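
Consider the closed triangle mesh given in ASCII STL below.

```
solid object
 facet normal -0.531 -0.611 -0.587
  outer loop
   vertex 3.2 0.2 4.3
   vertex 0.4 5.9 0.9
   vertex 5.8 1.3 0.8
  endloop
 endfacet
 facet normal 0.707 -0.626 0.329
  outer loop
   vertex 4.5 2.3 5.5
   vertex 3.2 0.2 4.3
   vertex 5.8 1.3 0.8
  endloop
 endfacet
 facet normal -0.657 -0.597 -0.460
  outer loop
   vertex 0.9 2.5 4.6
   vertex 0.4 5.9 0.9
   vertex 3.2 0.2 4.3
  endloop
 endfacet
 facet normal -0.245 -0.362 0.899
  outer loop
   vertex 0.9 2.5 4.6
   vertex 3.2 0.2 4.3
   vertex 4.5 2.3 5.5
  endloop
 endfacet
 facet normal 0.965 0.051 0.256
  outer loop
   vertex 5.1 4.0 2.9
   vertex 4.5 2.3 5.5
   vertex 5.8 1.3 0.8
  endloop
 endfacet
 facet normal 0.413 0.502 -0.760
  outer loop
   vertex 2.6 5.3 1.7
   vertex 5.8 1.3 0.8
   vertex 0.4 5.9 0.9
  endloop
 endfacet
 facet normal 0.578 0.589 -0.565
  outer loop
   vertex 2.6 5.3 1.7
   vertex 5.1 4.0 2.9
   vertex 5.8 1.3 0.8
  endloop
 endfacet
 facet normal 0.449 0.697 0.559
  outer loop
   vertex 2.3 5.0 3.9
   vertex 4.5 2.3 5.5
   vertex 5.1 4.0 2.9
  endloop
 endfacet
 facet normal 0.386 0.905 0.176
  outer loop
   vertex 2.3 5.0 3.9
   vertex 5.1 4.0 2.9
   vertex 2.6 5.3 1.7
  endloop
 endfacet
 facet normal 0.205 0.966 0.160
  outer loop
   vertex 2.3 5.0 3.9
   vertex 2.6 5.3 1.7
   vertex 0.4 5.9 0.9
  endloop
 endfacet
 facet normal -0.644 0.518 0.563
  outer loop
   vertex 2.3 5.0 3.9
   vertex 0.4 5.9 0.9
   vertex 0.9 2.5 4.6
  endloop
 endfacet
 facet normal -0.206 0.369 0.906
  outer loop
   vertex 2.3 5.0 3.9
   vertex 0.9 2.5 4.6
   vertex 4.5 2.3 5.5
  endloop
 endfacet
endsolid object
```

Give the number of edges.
18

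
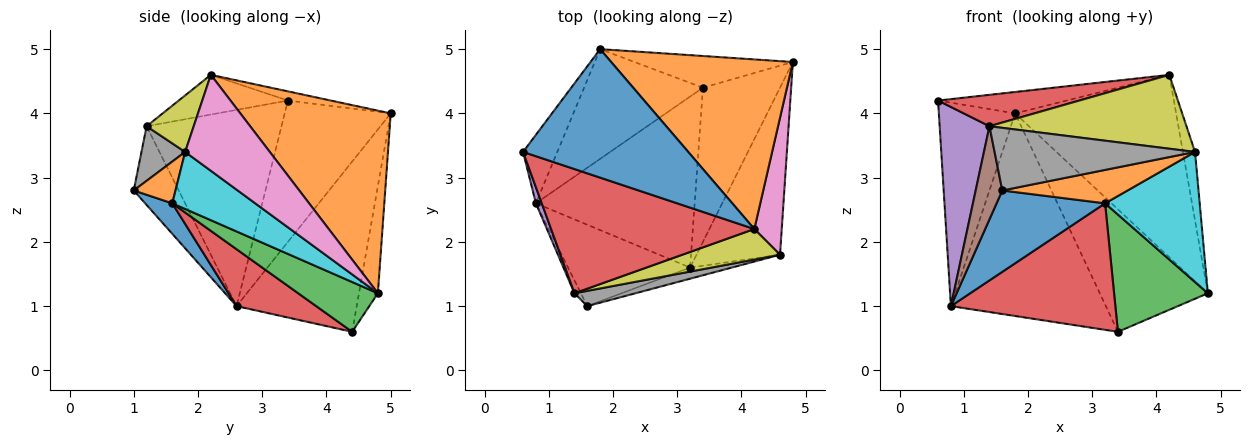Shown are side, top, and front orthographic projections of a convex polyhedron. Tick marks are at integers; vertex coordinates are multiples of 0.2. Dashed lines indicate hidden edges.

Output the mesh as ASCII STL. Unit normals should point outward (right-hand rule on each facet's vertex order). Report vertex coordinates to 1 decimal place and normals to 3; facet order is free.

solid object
 facet normal -0.055 0.164 0.985
  outer loop
   vertex 1.8 5.0 4.0
   vertex 0.6 3.4 4.2
   vertex 4.2 2.2 4.6
  endloop
 endfacet
 facet normal 0.565 0.604 0.562
  outer loop
   vertex 1.8 5.0 4.0
   vertex 4.2 2.2 4.6
   vertex 4.8 4.8 1.2
  endloop
 endfacet
 facet normal -0.796 0.573 -0.193
  outer loop
   vertex 1.8 5.0 4.0
   vertex 0.8 2.6 1.0
   vertex 0.6 3.4 4.2
  endloop
 endfacet
 facet normal -0.186 -0.241 0.953
  outer loop
   vertex 1.4 1.2 3.8
   vertex 4.2 2.2 4.6
   vertex 0.6 3.4 4.2
  endloop
 endfacet
 facet normal -0.938 -0.346 0.028
  outer loop
   vertex 1.4 1.2 3.8
   vertex 0.6 3.4 4.2
   vertex 0.8 2.6 1.0
  endloop
 endfacet
 facet normal -0.858 -0.508 -0.070
  outer loop
   vertex 1.4 1.2 3.8
   vertex 0.8 2.6 1.0
   vertex 1.6 1.0 2.8
  endloop
 endfacet
 facet normal 0.953 0.136 0.272
  outer loop
   vertex 4.6 1.8 3.4
   vertex 4.8 4.8 1.2
   vertex 4.2 2.2 4.6
  endloop
 endfacet
 facet normal 0.207 -0.951 0.232
  outer loop
   vertex 4.6 1.8 3.4
   vertex 1.4 1.2 3.8
   vertex 1.6 1.0 2.8
  endloop
 endfacet
 facet normal 0.216 -0.902 0.373
  outer loop
   vertex 4.6 1.8 3.4
   vertex 4.2 2.2 4.6
   vertex 1.4 1.2 3.8
  endloop
 endfacet
 facet normal 0.474 -0.541 -0.695
  outer loop
   vertex 3.2 1.6 2.6
   vertex 4.8 4.8 1.2
   vertex 4.6 1.8 3.4
  endloop
 endfacet
 facet normal 0.174 -0.696 -0.696
  outer loop
   vertex 3.2 1.6 2.6
   vertex 1.6 1.0 2.8
   vertex 0.8 2.6 1.0
  endloop
 endfacet
 facet normal 0.302 -0.905 -0.302
  outer loop
   vertex 3.2 1.6 2.6
   vertex 4.6 1.8 3.4
   vertex 1.6 1.0 2.8
  endloop
 endfacet
 facet normal 0.457 -0.538 -0.708
  outer loop
   vertex 3.4 4.4 0.6
   vertex 4.8 4.8 1.2
   vertex 3.2 1.6 2.6
  endloop
 endfacet
 facet normal 0.277 -0.572 -0.772
  outer loop
   vertex 3.4 4.4 0.6
   vertex 3.2 1.6 2.6
   vertex 0.8 2.6 1.0
  endloop
 endfacet
 facet normal -0.167 0.955 -0.247
  outer loop
   vertex 3.4 4.4 0.6
   vertex 1.8 5.0 4.0
   vertex 4.8 4.8 1.2
  endloop
 endfacet
 facet normal -0.563 0.726 -0.393
  outer loop
   vertex 3.4 4.4 0.6
   vertex 0.8 2.6 1.0
   vertex 1.8 5.0 4.0
  endloop
 endfacet
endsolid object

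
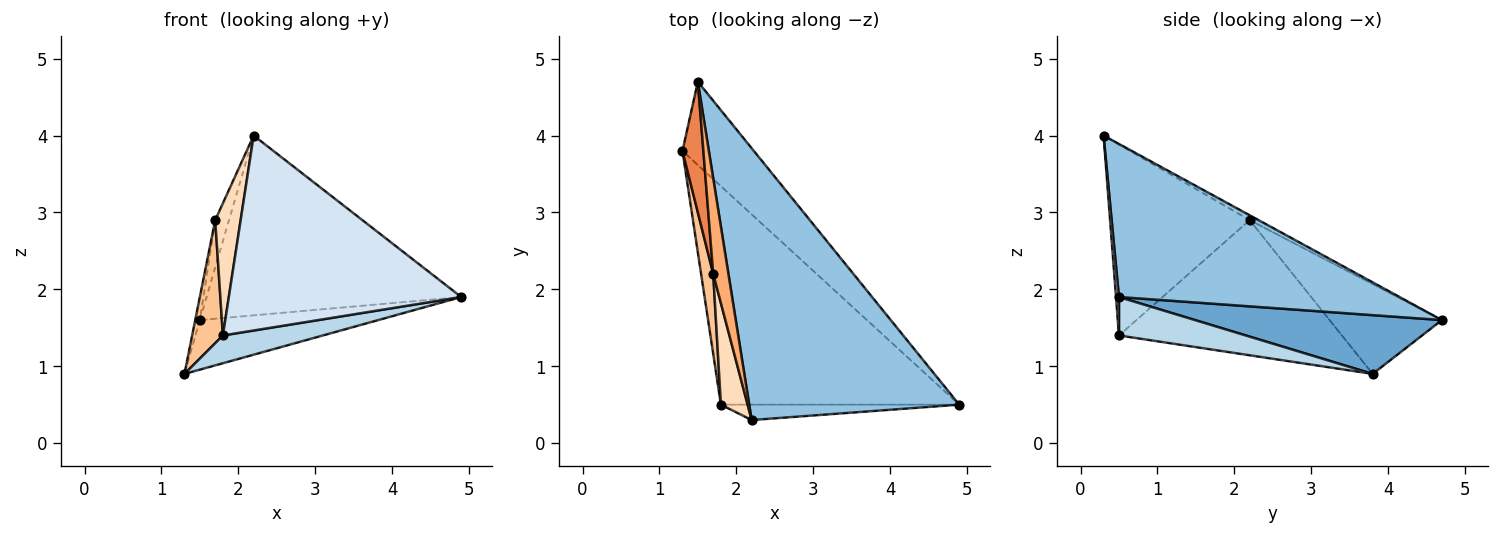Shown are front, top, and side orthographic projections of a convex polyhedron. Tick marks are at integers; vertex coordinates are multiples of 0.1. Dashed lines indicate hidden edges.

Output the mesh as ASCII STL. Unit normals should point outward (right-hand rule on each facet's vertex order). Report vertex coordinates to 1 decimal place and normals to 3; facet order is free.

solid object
 facet normal 0.577 0.417 -0.702
  outer loop
   vertex 1.5 4.7 1.6
   vertex 4.9 0.5 1.9
   vertex 1.3 3.8 0.9
  endloop
 endfacet
 facet normal 0.519 0.471 0.713
  outer loop
   vertex 1.5 4.7 1.6
   vertex 2.2 0.3 4.0
   vertex 4.9 0.5 1.9
  endloop
 endfacet
 facet normal 0.158 -0.124 -0.980
  outer loop
   vertex 1.8 0.5 1.4
   vertex 1.3 3.8 0.9
   vertex 4.9 0.5 1.9
  endloop
 endfacet
 facet normal 0.013 -0.997 -0.079
  outer loop
   vertex 1.8 0.5 1.4
   vertex 4.9 0.5 1.9
   vertex 2.2 0.3 4.0
  endloop
 endfacet
 facet normal -0.973 0.040 0.227
  outer loop
   vertex 1.7 2.2 2.9
   vertex 1.5 4.7 1.6
   vertex 1.3 3.8 0.9
  endloop
 endfacet
 facet normal -0.277 0.426 0.861
  outer loop
   vertex 1.7 2.2 2.9
   vertex 2.2 0.3 4.0
   vertex 1.5 4.7 1.6
  endloop
 endfacet
 facet normal -0.987 -0.136 0.088
  outer loop
   vertex 1.7 2.2 2.9
   vertex 1.3 3.8 0.9
   vertex 1.8 0.5 1.4
  endloop
 endfacet
 facet normal -0.975 -0.178 0.136
  outer loop
   vertex 1.7 2.2 2.9
   vertex 1.8 0.5 1.4
   vertex 2.2 0.3 4.0
  endloop
 endfacet
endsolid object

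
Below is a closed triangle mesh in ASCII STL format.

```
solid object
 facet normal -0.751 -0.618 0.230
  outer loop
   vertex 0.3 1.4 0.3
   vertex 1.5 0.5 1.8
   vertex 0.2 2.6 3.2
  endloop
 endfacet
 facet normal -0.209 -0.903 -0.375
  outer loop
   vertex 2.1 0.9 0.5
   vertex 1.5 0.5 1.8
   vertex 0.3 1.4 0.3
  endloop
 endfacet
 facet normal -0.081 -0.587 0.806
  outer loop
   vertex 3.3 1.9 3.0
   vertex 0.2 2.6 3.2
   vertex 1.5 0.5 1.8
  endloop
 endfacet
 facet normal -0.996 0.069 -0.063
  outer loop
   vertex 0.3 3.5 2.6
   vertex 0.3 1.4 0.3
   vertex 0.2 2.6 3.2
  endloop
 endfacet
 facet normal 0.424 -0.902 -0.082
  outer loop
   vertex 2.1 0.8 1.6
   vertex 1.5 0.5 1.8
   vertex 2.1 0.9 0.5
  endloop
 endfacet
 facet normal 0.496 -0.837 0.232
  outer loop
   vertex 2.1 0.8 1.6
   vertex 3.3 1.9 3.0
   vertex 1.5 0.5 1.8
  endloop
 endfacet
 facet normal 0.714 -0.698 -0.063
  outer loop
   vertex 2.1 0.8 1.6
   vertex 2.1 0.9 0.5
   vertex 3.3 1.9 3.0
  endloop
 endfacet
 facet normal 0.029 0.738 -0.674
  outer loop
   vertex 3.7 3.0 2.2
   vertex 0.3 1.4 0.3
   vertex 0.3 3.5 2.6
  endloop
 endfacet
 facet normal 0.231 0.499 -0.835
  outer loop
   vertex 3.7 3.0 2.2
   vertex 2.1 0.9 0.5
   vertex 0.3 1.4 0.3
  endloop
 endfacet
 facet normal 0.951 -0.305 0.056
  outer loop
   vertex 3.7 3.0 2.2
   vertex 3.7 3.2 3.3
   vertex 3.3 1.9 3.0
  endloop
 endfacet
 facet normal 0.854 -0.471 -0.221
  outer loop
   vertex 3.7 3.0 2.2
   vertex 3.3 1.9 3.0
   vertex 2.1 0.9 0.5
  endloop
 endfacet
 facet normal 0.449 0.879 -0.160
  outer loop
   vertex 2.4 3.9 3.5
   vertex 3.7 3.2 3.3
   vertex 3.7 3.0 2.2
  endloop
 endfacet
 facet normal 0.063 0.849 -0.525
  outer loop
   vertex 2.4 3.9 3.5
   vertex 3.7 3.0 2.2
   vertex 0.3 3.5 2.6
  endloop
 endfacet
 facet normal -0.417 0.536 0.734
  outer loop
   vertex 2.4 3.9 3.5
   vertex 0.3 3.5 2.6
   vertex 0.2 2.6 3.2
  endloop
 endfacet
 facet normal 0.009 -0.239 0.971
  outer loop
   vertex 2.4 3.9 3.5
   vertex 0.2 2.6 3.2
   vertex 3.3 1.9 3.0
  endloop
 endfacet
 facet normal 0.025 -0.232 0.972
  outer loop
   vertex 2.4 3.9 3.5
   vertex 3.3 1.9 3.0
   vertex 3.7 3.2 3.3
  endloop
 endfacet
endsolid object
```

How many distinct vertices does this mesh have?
10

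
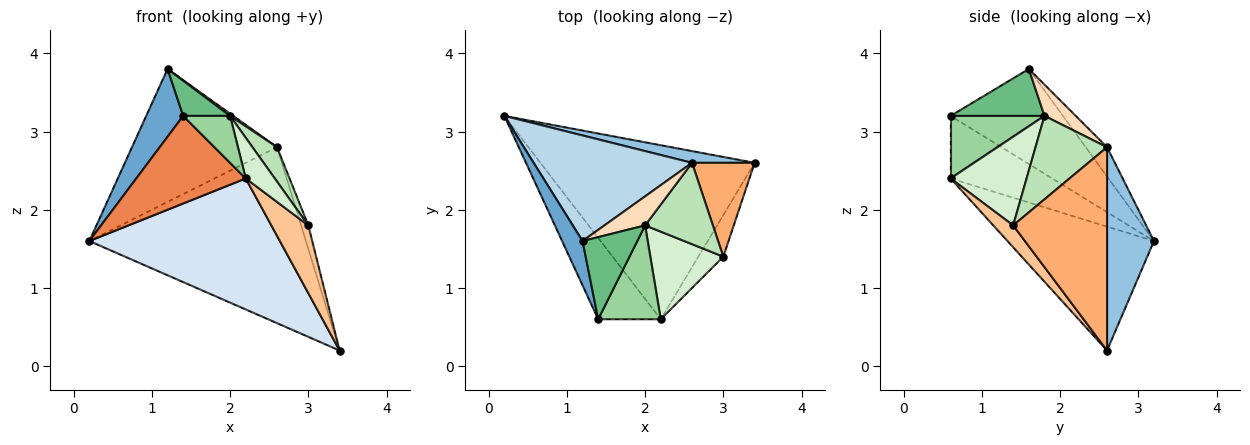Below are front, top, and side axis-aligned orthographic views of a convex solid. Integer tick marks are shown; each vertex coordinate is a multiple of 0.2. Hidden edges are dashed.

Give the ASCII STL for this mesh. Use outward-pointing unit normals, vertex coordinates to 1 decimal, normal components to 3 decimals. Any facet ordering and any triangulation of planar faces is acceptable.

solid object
 facet normal -0.931 -0.306 0.200
  outer loop
   vertex 1.2 1.6 3.8
   vertex 0.2 3.2 1.6
   vertex 1.4 0.6 3.2
  endloop
 endfacet
 facet normal 0.211 0.975 0.065
  outer loop
   vertex 2.6 2.6 2.8
   vertex 3.4 2.6 0.2
   vertex 0.2 3.2 1.6
  endloop
 endfacet
 facet normal -0.114 0.778 0.618
  outer loop
   vertex 2.6 2.6 2.8
   vertex 0.2 3.2 1.6
   vertex 1.2 1.6 3.8
  endloop
 endfacet
 facet normal -0.420 -0.546 -0.725
  outer loop
   vertex 2.2 0.6 2.4
   vertex 0.2 3.2 1.6
   vertex 3.4 2.6 0.2
  endloop
 endfacet
 facet normal -0.563 -0.606 -0.563
  outer loop
   vertex 2.2 0.6 2.4
   vertex 1.4 0.6 3.2
   vertex 0.2 3.2 1.6
  endloop
 endfacet
 facet normal 0.953 0.073 0.293
  outer loop
   vertex 3.0 1.4 1.8
   vertex 3.4 2.6 0.2
   vertex 2.6 2.6 2.8
  endloop
 endfacet
 facet normal 0.417 -0.774 -0.476
  outer loop
   vertex 3.0 1.4 1.8
   vertex 2.2 0.6 2.4
   vertex 3.4 2.6 0.2
  endloop
 endfacet
 facet normal 0.609 -0.061 0.791
  outer loop
   vertex 2.0 1.8 3.2
   vertex 2.6 2.6 2.8
   vertex 1.2 1.6 3.8
  endloop
 endfacet
 facet normal 0.619 -0.309 0.722
  outer loop
   vertex 2.0 1.8 3.2
   vertex 1.2 1.6 3.8
   vertex 1.4 0.6 3.2
  endloop
 endfacet
 facet normal 0.667 -0.333 0.667
  outer loop
   vertex 2.0 1.8 3.2
   vertex 1.4 0.6 3.2
   vertex 2.2 0.6 2.4
  endloop
 endfacet
 facet normal 0.750 -0.258 0.609
  outer loop
   vertex 2.0 1.8 3.2
   vertex 3.0 1.4 1.8
   vertex 2.6 2.6 2.8
  endloop
 endfacet
 facet normal 0.740 -0.283 0.610
  outer loop
   vertex 2.0 1.8 3.2
   vertex 2.2 0.6 2.4
   vertex 3.0 1.4 1.8
  endloop
 endfacet
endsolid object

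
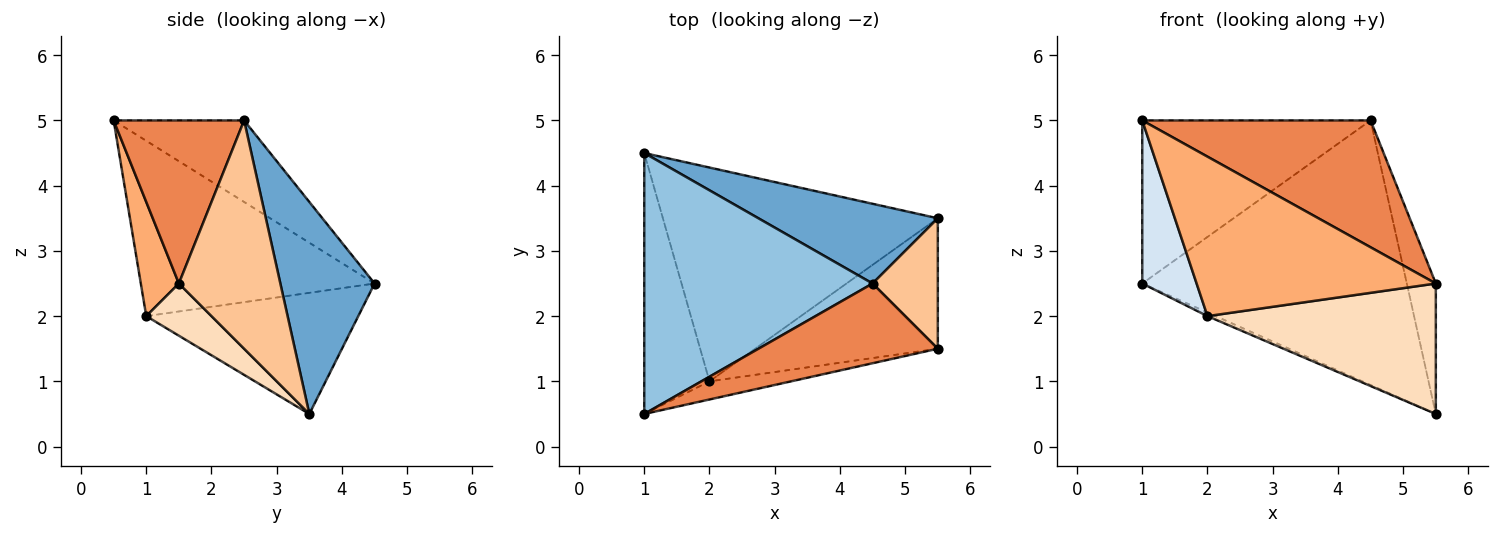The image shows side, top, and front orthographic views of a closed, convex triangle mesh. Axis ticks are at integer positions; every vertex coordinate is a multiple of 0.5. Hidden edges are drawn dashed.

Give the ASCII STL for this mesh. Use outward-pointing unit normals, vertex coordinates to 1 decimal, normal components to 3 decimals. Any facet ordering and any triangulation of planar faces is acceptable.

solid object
 facet normal 0.323 0.906 0.273
  outer loop
   vertex 4.5 2.5 5.0
   vertex 5.5 3.5 0.5
   vertex 1.0 4.5 2.5
  endloop
 endfacet
 facet normal -0.290 0.507 0.812
  outer loop
   vertex 4.5 2.5 5.0
   vertex 1.0 4.5 2.5
   vertex 1.0 0.5 5.0
  endloop
 endfacet
 facet normal -0.403 0.016 -0.915
  outer loop
   vertex 2.0 1.0 2.0
   vertex 1.0 4.5 2.5
   vertex 5.5 3.5 0.5
  endloop
 endfacet
 facet normal -0.916 -0.213 -0.341
  outer loop
   vertex 2.0 1.0 2.0
   vertex 1.0 0.5 5.0
   vertex 1.0 4.5 2.5
  endloop
 endfacet
 facet normal 0.436 -0.762 0.479
  outer loop
   vertex 5.5 1.5 2.5
   vertex 4.5 2.5 5.0
   vertex 1.0 0.5 5.0
  endloop
 endfacet
 facet normal 0.156 -0.981 -0.112
  outer loop
   vertex 5.5 1.5 2.5
   vertex 1.0 0.5 5.0
   vertex 2.0 1.0 2.0
  endloop
 endfacet
 facet normal 0.927 0.265 0.265
  outer loop
   vertex 5.5 1.5 2.5
   vertex 5.5 3.5 0.5
   vertex 4.5 2.5 5.0
  endloop
 endfacet
 facet normal 0.198 -0.693 -0.693
  outer loop
   vertex 5.5 1.5 2.5
   vertex 2.0 1.0 2.0
   vertex 5.5 3.5 0.5
  endloop
 endfacet
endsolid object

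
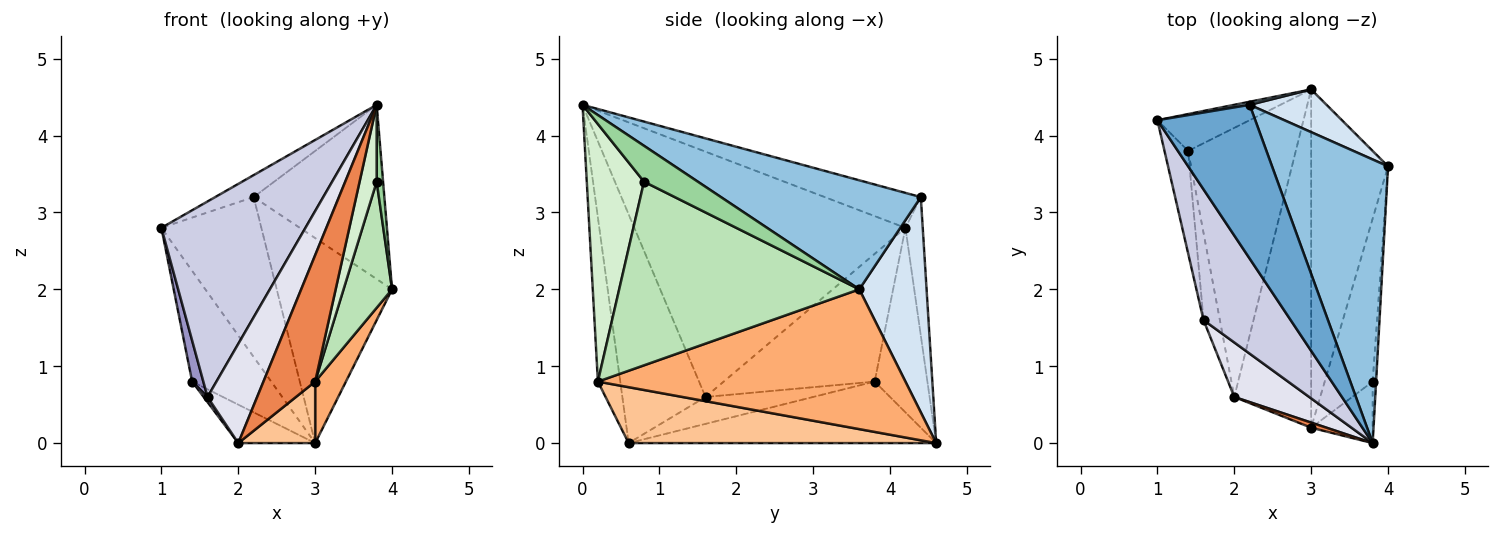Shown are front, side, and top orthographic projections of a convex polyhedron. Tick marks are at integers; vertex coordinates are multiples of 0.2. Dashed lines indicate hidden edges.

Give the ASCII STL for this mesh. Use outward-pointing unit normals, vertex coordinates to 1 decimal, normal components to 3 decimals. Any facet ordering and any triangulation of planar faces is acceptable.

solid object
 facet normal -0.333 0.133 0.933
  outer loop
   vertex 2.2 4.4 3.2
   vertex 1.0 4.2 2.8
   vertex 3.8 0.0 4.4
  endloop
 endfacet
 facet normal 0.625 0.409 0.665
  outer loop
   vertex 2.2 4.4 3.2
   vertex 3.8 0.0 4.4
   vertex 4.0 3.6 2.0
  endloop
 endfacet
 facet normal -0.171 0.985 0.019
  outer loop
   vertex 2.2 4.4 3.2
   vertex 3.0 4.6 0.0
   vertex 1.0 4.2 2.8
  endloop
 endfacet
 facet normal 0.496 0.850 0.177
  outer loop
   vertex 2.2 4.4 3.2
   vertex 4.0 3.6 2.0
   vertex 3.0 4.6 0.0
  endloop
 endfacet
 facet normal -0.397 -0.917 0.037
  outer loop
   vertex 3.0 0.2 0.8
   vertex 3.8 0.0 4.4
   vertex 2.0 0.6 0.0
  endloop
 endfacet
 facet normal 0.873 -0.087 -0.480
  outer loop
   vertex 3.0 0.2 0.8
   vertex 3.0 4.6 0.0
   vertex 4.0 3.6 2.0
  endloop
 endfacet
 facet normal 0.582 -0.145 -0.800
  outer loop
   vertex 3.0 0.2 0.8
   vertex 2.0 0.6 0.0
   vertex 3.0 4.6 0.0
  endloop
 endfacet
 facet normal -0.535 0.802 -0.267
  outer loop
   vertex 1.4 3.8 0.8
   vertex 1.0 4.2 2.8
   vertex 3.0 4.6 0.0
  endloop
 endfacet
 facet normal -0.492 0.123 -0.862
  outer loop
   vertex 1.4 3.8 0.8
   vertex 3.0 4.6 0.0
   vertex 2.0 0.6 0.0
  endloop
 endfacet
 facet normal 0.989 -0.118 -0.094
  outer loop
   vertex 3.8 0.8 3.4
   vertex 4.0 3.6 2.0
   vertex 3.8 0.0 4.4
  endloop
 endfacet
 facet normal 0.950 -0.192 -0.248
  outer loop
   vertex 3.8 0.8 3.4
   vertex 3.0 0.2 0.8
   vertex 4.0 3.6 2.0
  endloop
 endfacet
 facet normal 0.934 -0.279 -0.223
  outer loop
   vertex 3.8 0.8 3.4
   vertex 3.8 0.0 4.4
   vertex 3.0 0.2 0.8
  endloop
 endfacet
 facet normal -0.981 -0.073 -0.182
  outer loop
   vertex 1.6 1.6 0.6
   vertex 1.0 4.2 2.8
   vertex 1.4 3.8 0.8
  endloop
 endfacet
 facet normal -0.854 -0.031 -0.519
  outer loop
   vertex 1.6 1.6 0.6
   vertex 1.4 3.8 0.8
   vertex 2.0 0.6 0.0
  endloop
 endfacet
 facet normal -0.843 -0.448 0.299
  outer loop
   vertex 1.6 1.6 0.6
   vertex 3.8 0.0 4.4
   vertex 1.0 4.2 2.8
  endloop
 endfacet
 facet normal -0.827 -0.493 0.271
  outer loop
   vertex 1.6 1.6 0.6
   vertex 2.0 0.6 0.0
   vertex 3.8 0.0 4.4
  endloop
 endfacet
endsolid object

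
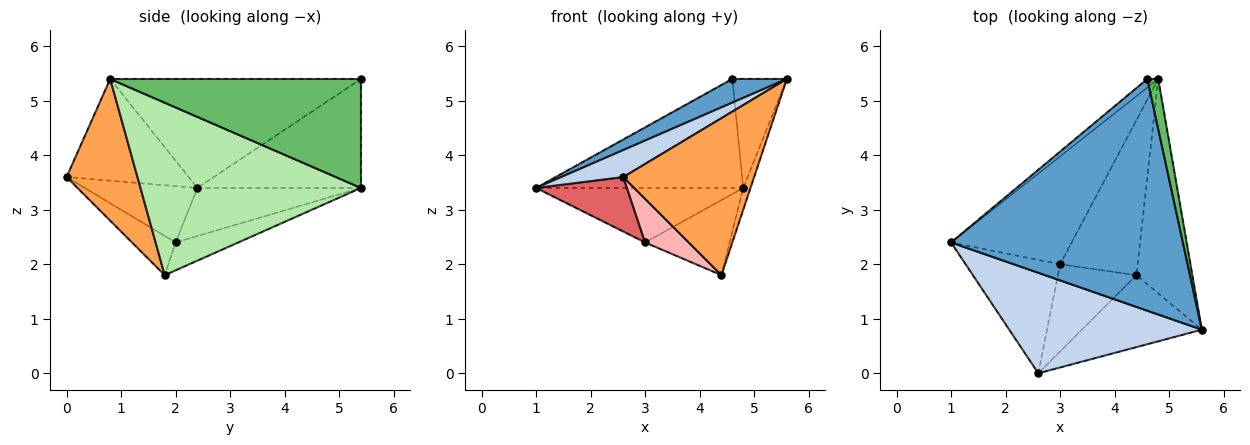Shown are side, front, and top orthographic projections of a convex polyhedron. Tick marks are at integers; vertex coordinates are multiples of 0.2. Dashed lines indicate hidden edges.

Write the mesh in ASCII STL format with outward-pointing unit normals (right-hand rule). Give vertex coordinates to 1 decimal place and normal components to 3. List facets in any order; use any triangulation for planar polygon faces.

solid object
 facet normal -0.424 -0.092 0.901
  outer loop
   vertex 4.6 5.4 5.4
   vertex 1.0 2.4 3.4
   vertex 5.6 0.8 5.4
  endloop
 endfacet
 facet normal -0.454 -0.231 0.860
  outer loop
   vertex 2.6 0.0 3.6
   vertex 5.6 0.8 5.4
   vertex 1.0 2.4 3.4
  endloop
 endfacet
 facet normal 0.442 -0.816 -0.374
  outer loop
   vertex 2.6 0.0 3.6
   vertex 4.4 1.8 1.8
   vertex 5.6 0.8 5.4
  endloop
 endfacet
 facet normal -0.618 0.783 -0.062
  outer loop
   vertex 4.8 5.4 3.4
   vertex 1.0 2.4 3.4
   vertex 4.6 5.4 5.4
  endloop
 endfacet
 facet normal 0.973 0.211 0.097
  outer loop
   vertex 4.8 5.4 3.4
   vertex 4.6 5.4 5.4
   vertex 5.6 0.8 5.4
  endloop
 endfacet
 facet normal 0.951 0.031 -0.308
  outer loop
   vertex 4.8 5.4 3.4
   vertex 5.6 0.8 5.4
   vertex 4.4 1.8 1.8
  endloop
 endfacet
 facet normal -0.473 -0.382 -0.794
  outer loop
   vertex 3.0 2.0 2.4
   vertex 2.6 0.0 3.6
   vertex 1.0 2.4 3.4
  endloop
 endfacet
 facet normal -0.408 -0.408 -0.816
  outer loop
   vertex 3.0 2.0 2.4
   vertex 4.4 1.8 1.8
   vertex 2.6 0.0 3.6
  endloop
 endfacet
 facet normal -0.335 0.425 -0.841
  outer loop
   vertex 3.0 2.0 2.4
   vertex 1.0 2.4 3.4
   vertex 4.8 5.4 3.4
  endloop
 endfacet
 facet normal -0.308 0.415 -0.856
  outer loop
   vertex 3.0 2.0 2.4
   vertex 4.8 5.4 3.4
   vertex 4.4 1.8 1.8
  endloop
 endfacet
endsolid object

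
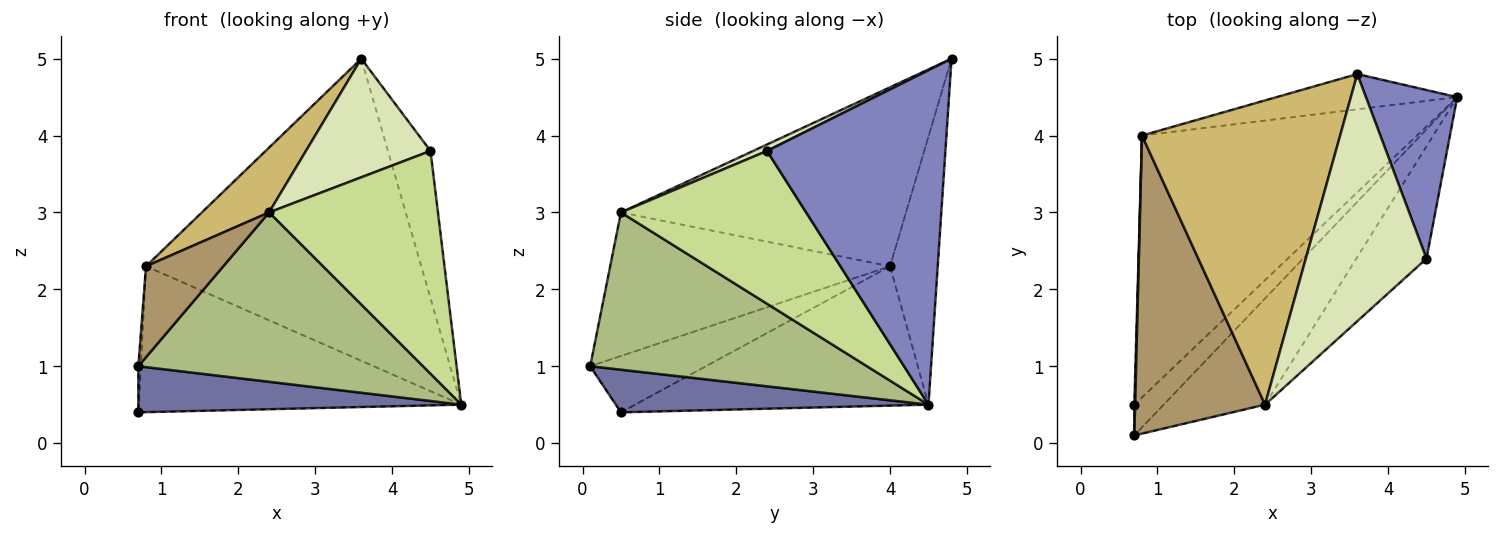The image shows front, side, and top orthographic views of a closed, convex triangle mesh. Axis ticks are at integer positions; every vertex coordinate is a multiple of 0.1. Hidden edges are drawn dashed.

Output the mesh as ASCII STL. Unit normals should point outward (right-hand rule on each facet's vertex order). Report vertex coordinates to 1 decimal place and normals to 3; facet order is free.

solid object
 facet normal 0.627 -0.648 -0.432
  outer loop
   vertex 0.7 0.5 0.4
   vertex 4.9 4.5 0.5
   vertex 0.7 0.1 1.0
  endloop
 endfacet
 facet normal 0.940 0.224 0.257
  outer loop
   vertex 4.5 2.4 3.8
   vertex 4.9 4.5 0.5
   vertex 3.6 4.8 5.0
  endloop
 endfacet
 facet normal -1.000 0.021 0.014
  outer loop
   vertex 0.8 4.0 2.3
   vertex 0.7 0.5 0.4
   vertex 0.7 0.1 1.0
  endloop
 endfacet
 facet normal -0.170 0.979 -0.114
  outer loop
   vertex 0.8 4.0 2.3
   vertex 3.6 4.8 5.0
   vertex 4.9 4.5 0.5
  endloop
 endfacet
 facet normal -0.405 0.445 -0.799
  outer loop
   vertex 0.8 4.0 2.3
   vertex 4.9 4.5 0.5
   vertex 0.7 0.5 0.4
  endloop
 endfacet
 facet normal 0.636 -0.654 -0.410
  outer loop
   vertex 2.4 0.5 3.0
   vertex 0.7 0.1 1.0
   vertex 4.9 4.5 0.5
  endloop
 endfacet
 facet normal 0.700 -0.638 -0.321
  outer loop
   vertex 2.4 0.5 3.0
   vertex 4.9 4.5 0.5
   vertex 4.5 2.4 3.8
  endloop
 endfacet
 facet normal 0.048 -0.432 0.900
  outer loop
   vertex 2.4 0.5 3.0
   vertex 4.5 2.4 3.8
   vertex 3.6 4.8 5.0
  endloop
 endfacet
 facet normal -0.726 -0.201 0.657
  outer loop
   vertex 2.4 0.5 3.0
   vertex 0.8 4.0 2.3
   vertex 0.7 0.1 1.0
  endloop
 endfacet
 facet normal -0.662 -0.156 0.733
  outer loop
   vertex 2.4 0.5 3.0
   vertex 3.6 4.8 5.0
   vertex 0.8 4.0 2.3
  endloop
 endfacet
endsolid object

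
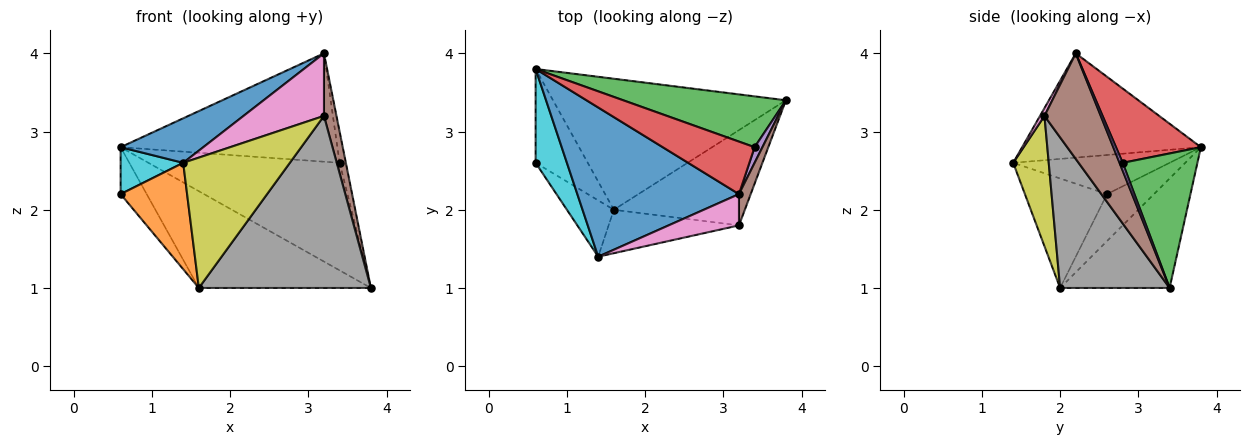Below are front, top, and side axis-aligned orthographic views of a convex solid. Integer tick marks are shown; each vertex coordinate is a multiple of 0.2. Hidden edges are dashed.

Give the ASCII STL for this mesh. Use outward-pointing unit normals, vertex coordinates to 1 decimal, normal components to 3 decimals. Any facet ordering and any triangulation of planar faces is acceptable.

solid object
 facet normal -0.526 -0.243 0.815
  outer loop
   vertex 3.2 2.2 4.0
   vertex 0.6 3.8 2.8
   vertex 1.4 1.4 2.6
  endloop
 endfacet
 facet normal -0.354 0.556 -0.752
  outer loop
   vertex 1.6 2.0 1.0
   vertex 0.6 3.8 2.8
   vertex 3.8 3.4 1.0
  endloop
 endfacet
 facet normal 0.333 0.852 0.403
  outer loop
   vertex 3.4 2.8 2.6
   vertex 3.8 3.4 1.0
   vertex 0.6 3.8 2.8
  endloop
 endfacet
 facet normal 0.332 0.849 0.411
  outer loop
   vertex 3.4 2.8 2.6
   vertex 0.6 3.8 2.8
   vertex 3.2 2.2 4.0
  endloop
 endfacet
 facet normal 0.408 0.816 0.408
  outer loop
   vertex 3.4 2.8 2.6
   vertex 3.2 2.2 4.0
   vertex 3.8 3.4 1.0
  endloop
 endfacet
 facet normal 0.970 -0.216 0.108
  outer loop
   vertex 3.2 1.8 3.2
   vertex 3.8 3.4 1.0
   vertex 3.2 2.2 4.0
  endloop
 endfacet
 facet normal 0.050 -0.893 0.447
  outer loop
   vertex 3.2 1.8 3.2
   vertex 3.2 2.2 4.0
   vertex 1.4 1.4 2.6
  endloop
 endfacet
 facet normal 0.486 -0.764 -0.423
  outer loop
   vertex 3.2 1.8 3.2
   vertex 1.6 2.0 1.0
   vertex 3.8 3.4 1.0
  endloop
 endfacet
 facet normal 0.302 -0.905 -0.302
  outer loop
   vertex 3.2 1.8 3.2
   vertex 1.4 1.4 2.6
   vertex 1.6 2.0 1.0
  endloop
 endfacet
 facet normal -0.745 -0.298 0.596
  outer loop
   vertex 0.6 2.6 2.2
   vertex 1.4 1.4 2.6
   vertex 0.6 3.8 2.8
  endloop
 endfacet
 facet normal -0.627 0.348 -0.697
  outer loop
   vertex 0.6 2.6 2.2
   vertex 0.6 3.8 2.8
   vertex 1.6 2.0 1.0
  endloop
 endfacet
 facet normal -0.737 -0.597 -0.316
  outer loop
   vertex 0.6 2.6 2.2
   vertex 1.6 2.0 1.0
   vertex 1.4 1.4 2.6
  endloop
 endfacet
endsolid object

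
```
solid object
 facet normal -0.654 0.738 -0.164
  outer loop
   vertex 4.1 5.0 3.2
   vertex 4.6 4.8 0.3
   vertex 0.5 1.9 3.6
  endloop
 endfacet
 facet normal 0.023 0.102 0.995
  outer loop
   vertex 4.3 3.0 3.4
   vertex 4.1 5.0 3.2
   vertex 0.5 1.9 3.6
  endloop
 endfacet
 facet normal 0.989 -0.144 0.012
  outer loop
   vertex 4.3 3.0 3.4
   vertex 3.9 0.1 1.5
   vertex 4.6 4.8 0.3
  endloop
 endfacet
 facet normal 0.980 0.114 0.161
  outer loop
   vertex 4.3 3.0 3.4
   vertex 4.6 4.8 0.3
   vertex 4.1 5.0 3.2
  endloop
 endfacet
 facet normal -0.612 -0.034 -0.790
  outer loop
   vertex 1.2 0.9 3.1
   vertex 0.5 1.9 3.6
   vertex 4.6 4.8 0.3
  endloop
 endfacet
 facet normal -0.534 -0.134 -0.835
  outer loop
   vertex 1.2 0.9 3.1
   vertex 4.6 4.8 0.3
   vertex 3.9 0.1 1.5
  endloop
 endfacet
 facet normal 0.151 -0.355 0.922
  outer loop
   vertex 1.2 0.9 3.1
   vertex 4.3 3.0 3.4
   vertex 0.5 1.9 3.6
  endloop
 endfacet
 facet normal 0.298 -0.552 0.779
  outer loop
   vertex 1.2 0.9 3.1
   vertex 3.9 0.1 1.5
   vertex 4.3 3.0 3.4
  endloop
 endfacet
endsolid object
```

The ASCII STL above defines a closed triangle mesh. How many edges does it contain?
12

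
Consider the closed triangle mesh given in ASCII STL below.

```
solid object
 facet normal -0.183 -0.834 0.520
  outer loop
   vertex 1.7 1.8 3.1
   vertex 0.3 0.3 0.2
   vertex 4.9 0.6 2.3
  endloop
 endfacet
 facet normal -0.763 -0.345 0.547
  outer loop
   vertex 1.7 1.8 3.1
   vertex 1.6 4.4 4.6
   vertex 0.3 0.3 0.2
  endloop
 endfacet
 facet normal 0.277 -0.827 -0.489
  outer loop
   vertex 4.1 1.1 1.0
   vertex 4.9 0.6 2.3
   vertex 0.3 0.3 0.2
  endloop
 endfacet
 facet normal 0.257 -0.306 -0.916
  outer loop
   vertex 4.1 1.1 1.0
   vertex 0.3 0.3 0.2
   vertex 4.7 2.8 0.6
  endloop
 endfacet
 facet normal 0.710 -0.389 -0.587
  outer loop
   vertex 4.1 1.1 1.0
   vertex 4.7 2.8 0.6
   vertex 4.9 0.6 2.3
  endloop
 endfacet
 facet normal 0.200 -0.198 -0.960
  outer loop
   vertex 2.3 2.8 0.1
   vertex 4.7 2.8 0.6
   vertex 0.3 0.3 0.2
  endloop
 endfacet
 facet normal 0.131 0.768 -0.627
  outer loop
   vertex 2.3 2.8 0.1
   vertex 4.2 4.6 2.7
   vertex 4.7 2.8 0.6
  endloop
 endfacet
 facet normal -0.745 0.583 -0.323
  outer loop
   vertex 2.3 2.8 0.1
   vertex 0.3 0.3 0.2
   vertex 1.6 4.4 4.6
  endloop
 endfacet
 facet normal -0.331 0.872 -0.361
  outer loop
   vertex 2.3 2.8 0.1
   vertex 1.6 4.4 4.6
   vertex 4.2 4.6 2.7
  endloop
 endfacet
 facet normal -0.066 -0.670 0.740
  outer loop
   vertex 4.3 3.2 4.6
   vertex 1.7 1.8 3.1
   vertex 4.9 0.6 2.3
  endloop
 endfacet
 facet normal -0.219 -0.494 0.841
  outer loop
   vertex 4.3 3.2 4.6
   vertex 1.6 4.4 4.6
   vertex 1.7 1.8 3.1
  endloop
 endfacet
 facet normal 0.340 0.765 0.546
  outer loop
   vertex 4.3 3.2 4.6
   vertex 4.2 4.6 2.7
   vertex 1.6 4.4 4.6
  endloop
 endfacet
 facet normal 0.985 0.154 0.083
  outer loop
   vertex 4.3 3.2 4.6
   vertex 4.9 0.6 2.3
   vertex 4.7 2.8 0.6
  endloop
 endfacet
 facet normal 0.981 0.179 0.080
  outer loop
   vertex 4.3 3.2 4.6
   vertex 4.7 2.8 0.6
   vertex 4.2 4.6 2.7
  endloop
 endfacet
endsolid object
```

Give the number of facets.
14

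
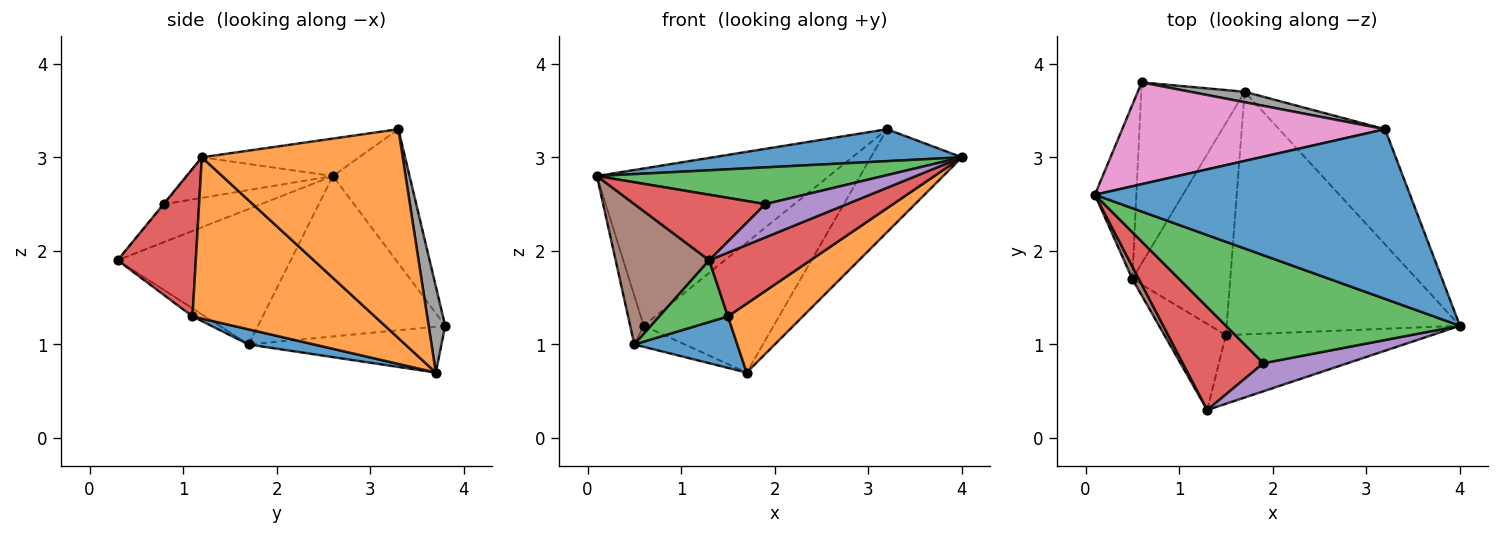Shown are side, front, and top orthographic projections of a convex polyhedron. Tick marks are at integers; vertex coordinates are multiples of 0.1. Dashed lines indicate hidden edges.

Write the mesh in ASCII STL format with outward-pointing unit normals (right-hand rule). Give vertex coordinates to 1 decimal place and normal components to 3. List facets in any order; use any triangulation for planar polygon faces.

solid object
 facet normal -0.116 -0.184 0.976
  outer loop
   vertex 3.2 3.3 3.3
   vertex 0.1 2.6 2.8
   vertex 4.0 1.2 3.0
  endloop
 endfacet
 facet normal 0.827 0.375 -0.419
  outer loop
   vertex 3.2 3.3 3.3
   vertex 4.0 1.2 3.0
   vertex 1.7 3.7 0.7
  endloop
 endfacet
 facet normal -0.162 -0.318 0.934
  outer loop
   vertex 1.9 0.8 2.5
   vertex 4.0 1.2 3.0
   vertex 0.1 2.6 2.8
  endloop
 endfacet
 facet normal -0.368 -0.499 0.784
  outer loop
   vertex 1.9 0.8 2.5
   vertex 0.1 2.6 2.8
   vertex 1.3 0.3 1.9
  endloop
 endfacet
 facet normal -0.008 -0.764 0.645
  outer loop
   vertex 1.9 0.8 2.5
   vertex 1.3 0.3 1.9
   vertex 4.0 1.2 3.0
  endloop
 endfacet
 facet normal -0.879 -0.475 0.042
  outer loop
   vertex 0.5 1.7 1.0
   vertex 1.3 0.3 1.9
   vertex 0.1 2.6 2.8
  endloop
 endfacet
 facet normal -0.267 0.809 0.523
  outer loop
   vertex 0.6 3.8 1.2
   vertex 0.1 2.6 2.8
   vertex 3.2 3.3 3.3
  endloop
 endfacet
 facet normal 0.126 0.989 0.079
  outer loop
   vertex 0.6 3.8 1.2
   vertex 3.2 3.3 3.3
   vertex 1.7 3.7 0.7
  endloop
 endfacet
 facet normal -0.966 0.070 -0.250
  outer loop
   vertex 0.6 3.8 1.2
   vertex 0.5 1.7 1.0
   vertex 0.1 2.6 2.8
  endloop
 endfacet
 facet normal -0.403 0.106 -0.909
  outer loop
   vertex 0.6 3.8 1.2
   vertex 1.7 3.7 0.7
   vertex 0.5 1.7 1.0
  endloop
 endfacet
 facet normal 0.148 -0.233 -0.961
  outer loop
   vertex 1.5 1.1 1.3
   vertex 0.5 1.7 1.0
   vertex 1.7 3.7 0.7
  endloop
 endfacet
 facet normal 0.554 -0.227 -0.801
  outer loop
   vertex 1.5 1.1 1.3
   vertex 1.7 3.7 0.7
   vertex 4.0 1.2 3.0
  endloop
 endfacet
 facet normal -0.105 -0.580 -0.808
  outer loop
   vertex 1.5 1.1 1.3
   vertex 1.3 0.3 1.9
   vertex 0.5 1.7 1.0
  endloop
 endfacet
 facet normal 0.465 -0.603 -0.648
  outer loop
   vertex 1.5 1.1 1.3
   vertex 4.0 1.2 3.0
   vertex 1.3 0.3 1.9
  endloop
 endfacet
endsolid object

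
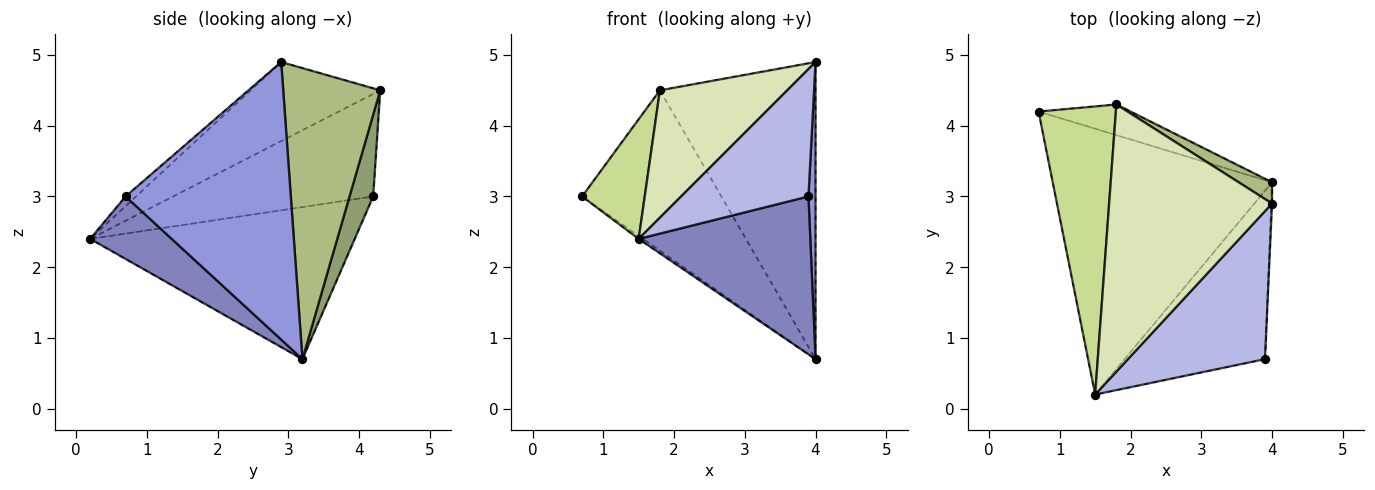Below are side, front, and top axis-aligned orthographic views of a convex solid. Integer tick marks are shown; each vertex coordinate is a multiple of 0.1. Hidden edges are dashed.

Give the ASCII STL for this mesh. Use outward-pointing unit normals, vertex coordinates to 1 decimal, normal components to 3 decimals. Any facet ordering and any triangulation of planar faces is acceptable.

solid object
 facet normal -0.570 0.009 -0.822
  outer loop
   vertex 1.5 0.2 2.4
   vertex 0.7 4.2 3.0
   vertex 4.0 3.2 0.7
  endloop
 endfacet
 facet normal 0.309 -0.651 -0.694
  outer loop
   vertex 3.9 0.7 3.0
   vertex 1.5 0.2 2.4
   vertex 4.0 3.2 0.7
  endloop
 endfacet
 facet normal 0.999 -0.043 -0.003
  outer loop
   vertex 3.9 0.7 3.0
   vertex 4.0 3.2 0.7
   vertex 4.0 2.9 4.9
  endloop
 endfacet
 facet normal -0.054 -0.651 0.757
  outer loop
   vertex 3.9 0.7 3.0
   vertex 4.0 2.9 4.9
   vertex 1.5 0.2 2.4
  endloop
 endfacet
 facet normal 0.164 0.969 -0.185
  outer loop
   vertex 1.8 4.3 4.5
   vertex 4.0 3.2 0.7
   vertex 0.7 4.2 3.0
  endloop
 endfacet
 facet normal 0.528 0.847 0.061
  outer loop
   vertex 1.8 4.3 4.5
   vertex 4.0 2.9 4.9
   vertex 4.0 3.2 0.7
  endloop
 endfacet
 facet normal -0.775 -0.243 0.584
  outer loop
   vertex 1.8 4.3 4.5
   vertex 0.7 4.2 3.0
   vertex 1.5 0.2 2.4
  endloop
 endfacet
 facet normal -0.401 -0.394 0.827
  outer loop
   vertex 1.8 4.3 4.5
   vertex 1.5 0.2 2.4
   vertex 4.0 2.9 4.9
  endloop
 endfacet
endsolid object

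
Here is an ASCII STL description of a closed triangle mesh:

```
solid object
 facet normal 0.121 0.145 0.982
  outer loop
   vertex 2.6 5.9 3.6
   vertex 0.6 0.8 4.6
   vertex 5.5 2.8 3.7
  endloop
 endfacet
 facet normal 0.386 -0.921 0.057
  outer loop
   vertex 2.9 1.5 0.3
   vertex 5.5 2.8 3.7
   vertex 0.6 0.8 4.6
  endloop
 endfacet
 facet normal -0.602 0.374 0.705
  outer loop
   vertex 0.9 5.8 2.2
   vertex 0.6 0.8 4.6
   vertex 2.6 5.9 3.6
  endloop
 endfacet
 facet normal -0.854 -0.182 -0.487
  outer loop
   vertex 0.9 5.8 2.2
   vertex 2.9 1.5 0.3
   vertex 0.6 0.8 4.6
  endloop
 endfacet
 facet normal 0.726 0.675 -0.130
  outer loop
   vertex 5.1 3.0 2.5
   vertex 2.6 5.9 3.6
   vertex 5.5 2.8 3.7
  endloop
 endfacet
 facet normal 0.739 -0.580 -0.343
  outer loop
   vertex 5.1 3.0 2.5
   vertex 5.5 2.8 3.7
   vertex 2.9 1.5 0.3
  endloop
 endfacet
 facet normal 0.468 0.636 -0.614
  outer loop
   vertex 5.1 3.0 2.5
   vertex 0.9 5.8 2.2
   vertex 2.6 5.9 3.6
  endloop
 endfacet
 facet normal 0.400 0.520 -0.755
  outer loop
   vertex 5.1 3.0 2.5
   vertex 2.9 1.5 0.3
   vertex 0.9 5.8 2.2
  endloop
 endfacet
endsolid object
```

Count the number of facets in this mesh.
8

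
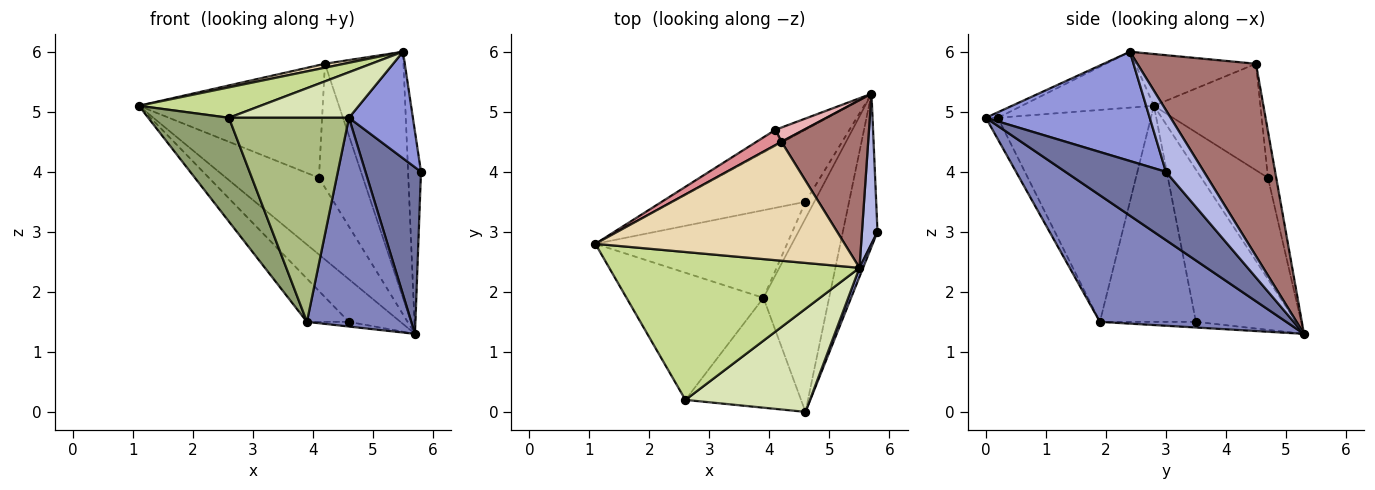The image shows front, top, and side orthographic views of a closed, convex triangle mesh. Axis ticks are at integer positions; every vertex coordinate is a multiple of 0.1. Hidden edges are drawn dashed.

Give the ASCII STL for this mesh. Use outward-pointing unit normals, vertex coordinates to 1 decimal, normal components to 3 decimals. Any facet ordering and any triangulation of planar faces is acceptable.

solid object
 facet normal 0.800 -0.442 -0.406
  outer loop
   vertex 5.7 5.3 1.3
   vertex 5.8 3.0 4.0
   vertex 4.6 0.0 4.9
  endloop
 endfacet
 facet normal 0.795 -0.445 -0.412
  outer loop
   vertex 3.9 1.9 1.5
   vertex 5.7 5.3 1.3
   vertex 4.6 0.0 4.9
  endloop
 endfacet
 facet normal 0.931 -0.363 0.031
  outer loop
   vertex 5.5 2.4 6.0
   vertex 4.6 0.0 4.9
   vertex 5.8 3.0 4.0
  endloop
 endfacet
 facet normal 0.921 0.312 0.232
  outer loop
   vertex 5.5 2.4 6.0
   vertex 5.8 3.0 4.0
   vertex 5.7 5.3 1.3
  endloop
 endfacet
 facet normal -0.768 -0.405 -0.496
  outer loop
   vertex 2.6 0.2 4.9
   vertex 1.1 2.8 5.1
   vertex 3.9 1.9 1.5
  endloop
 endfacet
 facet normal -0.088 -0.877 -0.472
  outer loop
   vertex 2.6 0.2 4.9
   vertex 3.9 1.9 1.5
   vertex 4.6 0.0 4.9
  endloop
 endfacet
 facet normal -0.214 -0.197 0.957
  outer loop
   vertex 2.6 0.2 4.9
   vertex 5.5 2.4 6.0
   vertex 1.1 2.8 5.1
  endloop
 endfacet
 facet normal -0.040 -0.404 0.914
  outer loop
   vertex 2.6 0.2 4.9
   vertex 4.6 0.0 4.9
   vertex 5.5 2.4 6.0
  endloop
 endfacet
 facet normal -0.703 0.361 -0.613
  outer loop
   vertex 4.6 3.5 1.5
   vertex 1.1 2.8 5.1
   vertex 5.7 5.3 1.3
  endloop
 endfacet
 facet normal -0.711 0.311 -0.631
  outer loop
   vertex 4.6 3.5 1.5
   vertex 3.9 1.9 1.5
   vertex 1.1 2.8 5.1
  endloop
 endfacet
 facet normal -0.525 0.230 -0.820
  outer loop
   vertex 4.6 3.5 1.5
   vertex 5.7 5.3 1.3
   vertex 3.9 1.9 1.5
  endloop
 endfacet
 facet normal -0.203 -0.033 0.979
  outer loop
   vertex 4.2 4.5 5.8
   vertex 1.1 2.8 5.1
   vertex 5.5 2.4 6.0
  endloop
 endfacet
 facet normal 0.780 0.517 0.352
  outer loop
   vertex 4.2 4.5 5.8
   vertex 5.5 2.4 6.0
   vertex 5.7 5.3 1.3
  endloop
 endfacet
 facet normal -0.575 0.801 -0.169
  outer loop
   vertex 4.1 4.7 3.9
   vertex 5.7 5.3 1.3
   vertex 1.1 2.8 5.1
  endloop
 endfacet
 facet normal -0.498 0.859 0.117
  outer loop
   vertex 4.1 4.7 3.9
   vertex 1.1 2.8 5.1
   vertex 4.2 4.5 5.8
  endloop
 endfacet
 facet normal -0.183 0.977 0.112
  outer loop
   vertex 4.1 4.7 3.9
   vertex 4.2 4.5 5.8
   vertex 5.7 5.3 1.3
  endloop
 endfacet
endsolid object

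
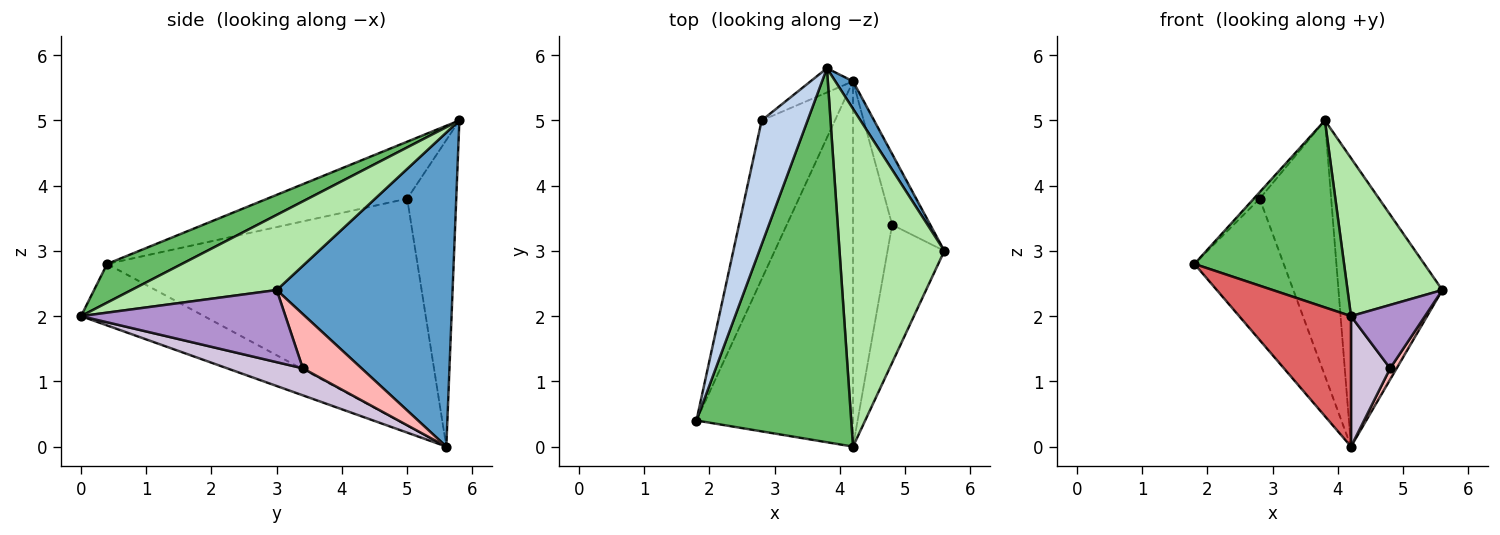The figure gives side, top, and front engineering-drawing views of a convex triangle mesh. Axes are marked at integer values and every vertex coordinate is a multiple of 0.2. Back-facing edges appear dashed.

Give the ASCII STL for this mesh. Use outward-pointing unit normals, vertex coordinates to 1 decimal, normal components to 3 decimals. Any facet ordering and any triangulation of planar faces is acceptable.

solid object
 facet normal 0.860 0.508 0.048
  outer loop
   vertex 4.2 5.6 0.0
   vertex 3.8 5.8 5.0
   vertex 5.6 3.0 2.4
  endloop
 endfacet
 facet normal -0.779 0.033 0.627
  outer loop
   vertex 2.8 5.0 3.8
   vertex 1.8 0.4 2.8
   vertex 3.8 5.8 5.0
  endloop
 endfacet
 facet normal -0.918 0.264 -0.296
  outer loop
   vertex 2.8 5.0 3.8
   vertex 4.2 5.6 0.0
   vertex 1.8 0.4 2.8
  endloop
 endfacet
 facet normal -0.564 0.822 -0.078
  outer loop
   vertex 2.8 5.0 3.8
   vertex 3.8 5.8 5.0
   vertex 4.2 5.6 0.0
  endloop
 endfacet
 facet normal 0.218 -0.436 0.873
  outer loop
   vertex 4.2 0.0 2.0
   vertex 3.8 5.8 5.0
   vertex 1.8 0.4 2.8
  endloop
 endfacet
 facet normal 0.545 -0.355 0.760
  outer loop
   vertex 4.2 0.0 2.0
   vertex 5.6 3.0 2.4
   vertex 3.8 5.8 5.0
  endloop
 endfacet
 facet normal -0.347 -0.315 -0.883
  outer loop
   vertex 4.2 0.0 2.0
   vertex 1.8 0.4 2.8
   vertex 4.2 5.6 0.0
  endloop
 endfacet
 facet normal 0.814 -0.090 -0.573
  outer loop
   vertex 4.8 3.4 1.2
   vertex 4.2 5.6 0.0
   vertex 5.6 3.0 2.4
  endloop
 endfacet
 facet normal 0.756 -0.273 -0.595
  outer loop
   vertex 4.8 3.4 1.2
   vertex 5.6 3.0 2.4
   vertex 4.2 0.0 2.0
  endloop
 endfacet
 facet normal 0.545 -0.282 -0.790
  outer loop
   vertex 4.8 3.4 1.2
   vertex 4.2 0.0 2.0
   vertex 4.2 5.6 0.0
  endloop
 endfacet
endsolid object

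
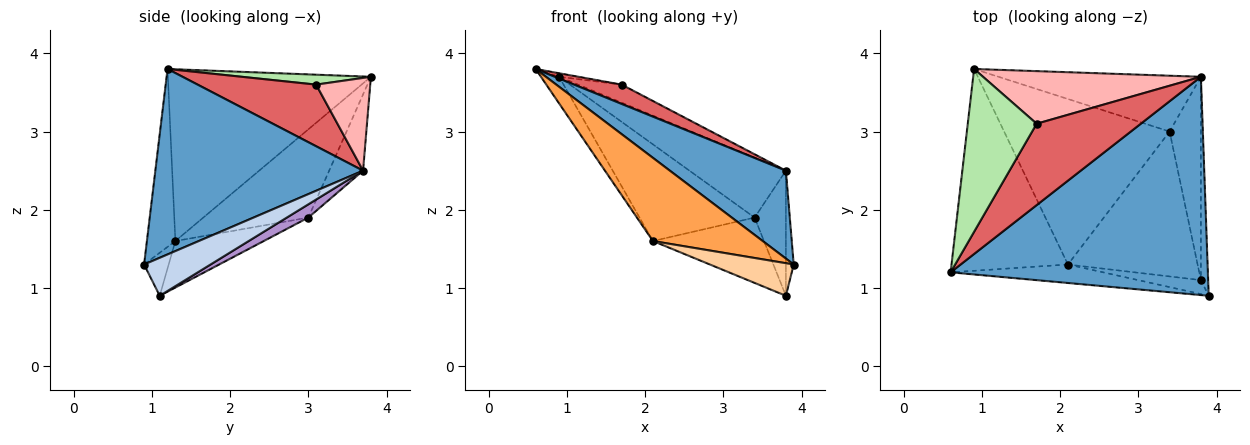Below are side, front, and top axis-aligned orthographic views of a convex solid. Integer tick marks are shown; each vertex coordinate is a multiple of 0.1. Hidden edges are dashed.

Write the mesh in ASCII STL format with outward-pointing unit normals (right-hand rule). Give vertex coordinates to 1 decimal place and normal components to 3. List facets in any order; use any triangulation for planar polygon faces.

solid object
 facet normal 0.556 -0.311 0.771
  outer loop
   vertex 3.8 3.7 2.5
   vertex 0.6 1.2 3.8
   vertex 3.9 0.9 1.3
  endloop
 endfacet
 facet normal 0.976 0.115 -0.187
  outer loop
   vertex 3.8 3.7 2.5
   vertex 3.9 0.9 1.3
   vertex 3.8 1.1 0.9
  endloop
 endfacet
 facet normal -0.245 -0.946 -0.210
  outer loop
   vertex 2.1 1.3 1.6
   vertex 3.9 0.9 1.3
   vertex 0.6 1.2 3.8
  endloop
 endfacet
 facet normal -0.260 -0.888 -0.379
  outer loop
   vertex 2.1 1.3 1.6
   vertex 3.8 1.1 0.9
   vertex 3.9 0.9 1.3
  endloop
 endfacet
 facet normal -0.826 0.074 -0.560
  outer loop
   vertex 2.1 1.3 1.6
   vertex 0.6 1.2 3.8
   vertex 0.9 3.8 3.7
  endloop
 endfacet
 facet normal 0.143 0.022 0.990
  outer loop
   vertex 1.7 3.1 3.6
   vertex 0.9 3.8 3.7
   vertex 0.6 1.2 3.8
  endloop
 endfacet
 facet normal 0.499 -0.200 0.843
  outer loop
   vertex 1.7 3.1 3.6
   vertex 0.6 1.2 3.8
   vertex 3.8 3.7 2.5
  endloop
 endfacet
 facet normal 0.373 0.301 0.877
  outer loop
   vertex 1.7 3.1 3.6
   vertex 3.8 3.7 2.5
   vertex 0.9 3.8 3.7
  endloop
 endfacet
 facet normal 0.339 0.493 -0.801
  outer loop
   vertex 3.4 3.0 1.9
   vertex 3.8 3.7 2.5
   vertex 3.8 1.1 0.9
  endloop
 endfacet
 facet normal -0.311 0.391 -0.866
  outer loop
   vertex 3.4 3.0 1.9
   vertex 3.8 1.1 0.9
   vertex 2.1 1.3 1.6
  endloop
 endfacet
 facet normal -0.249 0.708 -0.661
  outer loop
   vertex 3.4 3.0 1.9
   vertex 0.9 3.8 3.7
   vertex 3.8 3.7 2.5
  endloop
 endfacet
 facet normal -0.418 0.458 -0.784
  outer loop
   vertex 3.4 3.0 1.9
   vertex 2.1 1.3 1.6
   vertex 0.9 3.8 3.7
  endloop
 endfacet
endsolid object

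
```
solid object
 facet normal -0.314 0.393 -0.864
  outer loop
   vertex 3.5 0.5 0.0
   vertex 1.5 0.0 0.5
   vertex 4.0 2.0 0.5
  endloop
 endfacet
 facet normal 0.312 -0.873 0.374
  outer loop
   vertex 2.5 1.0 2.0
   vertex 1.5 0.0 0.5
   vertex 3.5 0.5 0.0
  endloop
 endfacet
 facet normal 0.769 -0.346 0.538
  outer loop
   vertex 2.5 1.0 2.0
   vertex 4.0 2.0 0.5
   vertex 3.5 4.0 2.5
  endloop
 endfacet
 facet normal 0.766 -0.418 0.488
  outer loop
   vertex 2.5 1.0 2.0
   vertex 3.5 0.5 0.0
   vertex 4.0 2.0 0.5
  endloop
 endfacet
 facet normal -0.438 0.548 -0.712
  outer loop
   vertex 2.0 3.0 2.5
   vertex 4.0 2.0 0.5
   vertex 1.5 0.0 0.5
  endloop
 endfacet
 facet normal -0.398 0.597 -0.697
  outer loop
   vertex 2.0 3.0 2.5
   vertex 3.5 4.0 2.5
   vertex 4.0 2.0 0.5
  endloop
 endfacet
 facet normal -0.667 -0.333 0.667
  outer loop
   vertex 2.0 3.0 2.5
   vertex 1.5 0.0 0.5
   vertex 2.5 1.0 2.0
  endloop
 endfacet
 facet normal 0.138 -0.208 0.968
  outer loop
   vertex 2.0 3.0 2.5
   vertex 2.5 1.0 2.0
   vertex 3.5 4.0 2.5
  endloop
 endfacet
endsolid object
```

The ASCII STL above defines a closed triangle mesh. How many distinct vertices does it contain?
6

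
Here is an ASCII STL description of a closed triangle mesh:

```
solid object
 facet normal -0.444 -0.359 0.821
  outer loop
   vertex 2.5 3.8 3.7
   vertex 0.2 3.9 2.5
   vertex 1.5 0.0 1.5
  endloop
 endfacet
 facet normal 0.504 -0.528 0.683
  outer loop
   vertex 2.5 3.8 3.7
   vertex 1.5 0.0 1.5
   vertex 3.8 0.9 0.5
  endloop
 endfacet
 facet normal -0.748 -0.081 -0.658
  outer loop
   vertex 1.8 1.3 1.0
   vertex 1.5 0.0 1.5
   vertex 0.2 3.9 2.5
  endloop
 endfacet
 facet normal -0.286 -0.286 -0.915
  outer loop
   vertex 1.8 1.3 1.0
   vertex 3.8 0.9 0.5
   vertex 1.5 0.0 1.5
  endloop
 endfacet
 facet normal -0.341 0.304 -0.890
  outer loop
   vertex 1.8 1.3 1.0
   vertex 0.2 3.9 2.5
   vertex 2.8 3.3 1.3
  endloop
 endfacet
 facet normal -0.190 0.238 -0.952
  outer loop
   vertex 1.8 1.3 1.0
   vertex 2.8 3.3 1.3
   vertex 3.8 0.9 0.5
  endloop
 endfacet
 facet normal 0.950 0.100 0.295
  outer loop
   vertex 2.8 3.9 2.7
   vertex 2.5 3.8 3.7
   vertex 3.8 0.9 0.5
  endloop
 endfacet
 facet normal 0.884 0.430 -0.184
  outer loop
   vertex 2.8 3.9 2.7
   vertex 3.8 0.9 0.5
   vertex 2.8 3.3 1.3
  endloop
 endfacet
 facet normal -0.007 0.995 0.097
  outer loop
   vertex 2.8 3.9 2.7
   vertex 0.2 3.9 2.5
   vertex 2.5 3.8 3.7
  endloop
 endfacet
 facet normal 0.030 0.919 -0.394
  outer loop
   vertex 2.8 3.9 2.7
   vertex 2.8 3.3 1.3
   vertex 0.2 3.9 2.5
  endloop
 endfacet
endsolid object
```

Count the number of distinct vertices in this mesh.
7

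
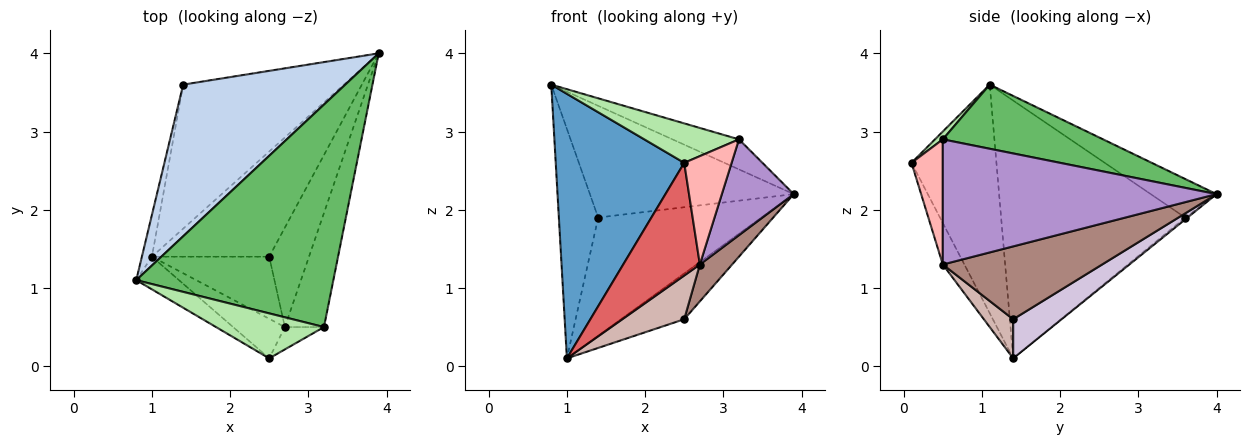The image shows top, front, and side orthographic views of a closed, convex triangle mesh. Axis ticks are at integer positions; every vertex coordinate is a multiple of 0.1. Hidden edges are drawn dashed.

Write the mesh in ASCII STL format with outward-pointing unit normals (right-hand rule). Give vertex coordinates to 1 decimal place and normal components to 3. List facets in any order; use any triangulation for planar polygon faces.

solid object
 facet normal -0.548 -0.830 -0.102
  outer loop
   vertex 1.0 1.4 0.1
   vertex 2.5 0.1 2.6
   vertex 0.8 1.1 3.6
  endloop
 endfacet
 facet normal -0.188 0.583 0.791
  outer loop
   vertex 1.4 3.6 1.9
   vertex 0.8 1.1 3.6
   vertex 3.9 4.0 2.2
  endloop
 endfacet
 facet normal -0.977 0.209 -0.038
  outer loop
   vertex 1.4 3.6 1.9
   vertex 1.0 1.4 0.1
   vertex 0.8 1.1 3.6
  endloop
 endfacet
 facet normal -0.009 0.634 -0.773
  outer loop
   vertex 1.4 3.6 1.9
   vertex 3.9 4.0 2.2
   vertex 1.0 1.4 0.1
  endloop
 endfacet
 facet normal 0.307 0.127 0.943
  outer loop
   vertex 3.2 0.5 2.9
   vertex 3.9 4.0 2.2
   vertex 0.8 1.1 3.6
  endloop
 endfacet
 facet normal 0.054 -0.658 0.751
  outer loop
   vertex 3.2 0.5 2.9
   vertex 0.8 1.1 3.6
   vertex 2.5 0.1 2.6
  endloop
 endfacet
 facet normal -0.257 -0.912 -0.320
  outer loop
   vertex 2.7 0.5 1.3
   vertex 2.5 0.1 2.6
   vertex 1.0 1.4 0.1
  endloop
 endfacet
 facet normal 0.543 -0.823 -0.170
  outer loop
   vertex 2.7 0.5 1.3
   vertex 3.2 0.5 2.9
   vertex 2.5 0.1 2.6
  endloop
 endfacet
 facet normal 0.926 -0.243 -0.289
  outer loop
   vertex 2.7 0.5 1.3
   vertex 3.9 4.0 2.2
   vertex 3.2 0.5 2.9
  endloop
 endfacet
 facet normal 0.292 0.382 -0.877
  outer loop
   vertex 2.5 1.4 0.6
   vertex 1.0 1.4 0.1
   vertex 3.9 4.0 2.2
  endloop
 endfacet
 facet normal 0.864 -0.175 -0.472
  outer loop
   vertex 2.5 1.4 0.6
   vertex 3.9 4.0 2.2
   vertex 2.7 0.5 1.3
  endloop
 endfacet
 facet normal 0.263 -0.555 -0.789
  outer loop
   vertex 2.5 1.4 0.6
   vertex 2.7 0.5 1.3
   vertex 1.0 1.4 0.1
  endloop
 endfacet
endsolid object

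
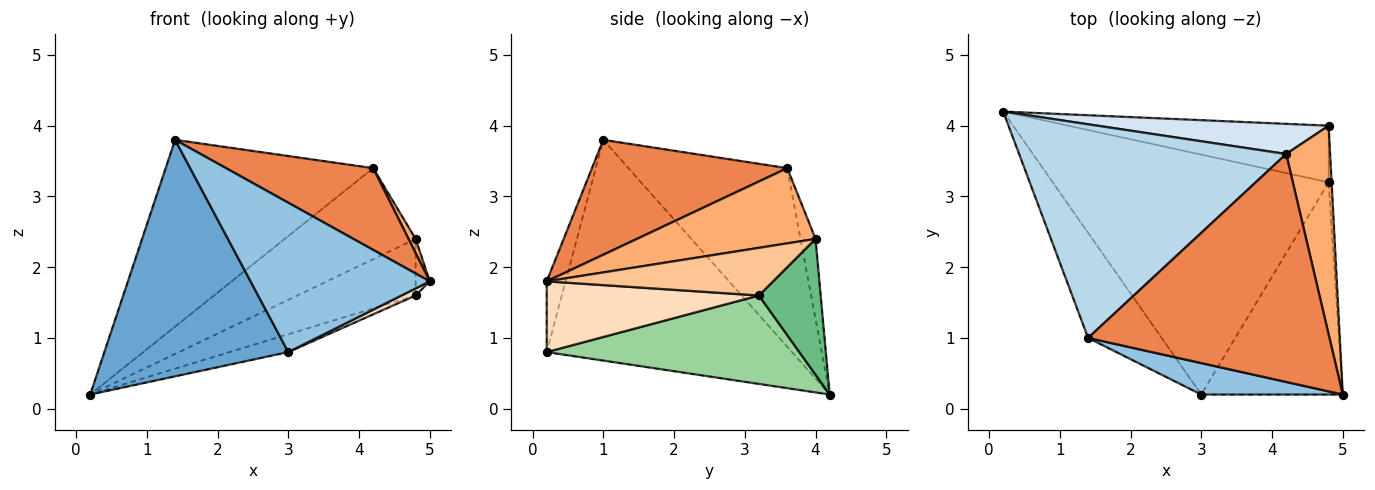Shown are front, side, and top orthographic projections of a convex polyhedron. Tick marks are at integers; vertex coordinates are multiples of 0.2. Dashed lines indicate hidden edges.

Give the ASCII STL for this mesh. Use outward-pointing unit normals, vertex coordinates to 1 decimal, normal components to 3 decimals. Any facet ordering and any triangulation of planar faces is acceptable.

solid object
 facet normal -0.773 -0.580 -0.258
  outer loop
   vertex 3.0 0.2 0.8
   vertex 1.4 1.0 3.8
   vertex 0.2 4.2 0.2
  endloop
 endfacet
 facet normal -0.102 -0.973 0.205
  outer loop
   vertex 3.0 0.2 0.8
   vertex 5.0 0.2 1.8
   vertex 1.4 1.0 3.8
  endloop
 endfacet
 facet normal -0.450 0.588 0.672
  outer loop
   vertex 4.2 3.6 3.4
   vertex 0.2 4.2 0.2
   vertex 1.4 1.0 3.8
  endloop
 endfacet
 facet normal -0.108 0.944 0.312
  outer loop
   vertex 4.2 3.6 3.4
   vertex 4.8 4.0 2.4
   vertex 0.2 4.2 0.2
  endloop
 endfacet
 facet normal 0.409 -0.308 0.859
  outer loop
   vertex 4.2 3.6 3.4
   vertex 1.4 1.0 3.8
   vertex 5.0 0.2 1.8
  endloop
 endfacet
 facet normal 0.863 -0.034 0.504
  outer loop
   vertex 4.2 3.6 3.4
   vertex 5.0 0.2 1.8
   vertex 4.8 4.0 2.4
  endloop
 endfacet
 facet normal 0.996 0.062 -0.062
  outer loop
   vertex 4.8 3.2 1.6
   vertex 4.8 4.0 2.4
   vertex 5.0 0.2 1.8
  endloop
 endfacet
 facet normal 0.447 -0.030 -0.894
  outer loop
   vertex 4.8 3.2 1.6
   vertex 5.0 0.2 1.8
   vertex 3.0 0.2 0.8
  endloop
 endfacet
 facet normal 0.346 0.663 -0.663
  outer loop
   vertex 4.8 3.2 1.6
   vertex 0.2 4.2 0.2
   vertex 4.8 4.0 2.4
  endloop
 endfacet
 facet normal 0.304 0.071 -0.950
  outer loop
   vertex 4.8 3.2 1.6
   vertex 3.0 0.2 0.8
   vertex 0.2 4.2 0.2
  endloop
 endfacet
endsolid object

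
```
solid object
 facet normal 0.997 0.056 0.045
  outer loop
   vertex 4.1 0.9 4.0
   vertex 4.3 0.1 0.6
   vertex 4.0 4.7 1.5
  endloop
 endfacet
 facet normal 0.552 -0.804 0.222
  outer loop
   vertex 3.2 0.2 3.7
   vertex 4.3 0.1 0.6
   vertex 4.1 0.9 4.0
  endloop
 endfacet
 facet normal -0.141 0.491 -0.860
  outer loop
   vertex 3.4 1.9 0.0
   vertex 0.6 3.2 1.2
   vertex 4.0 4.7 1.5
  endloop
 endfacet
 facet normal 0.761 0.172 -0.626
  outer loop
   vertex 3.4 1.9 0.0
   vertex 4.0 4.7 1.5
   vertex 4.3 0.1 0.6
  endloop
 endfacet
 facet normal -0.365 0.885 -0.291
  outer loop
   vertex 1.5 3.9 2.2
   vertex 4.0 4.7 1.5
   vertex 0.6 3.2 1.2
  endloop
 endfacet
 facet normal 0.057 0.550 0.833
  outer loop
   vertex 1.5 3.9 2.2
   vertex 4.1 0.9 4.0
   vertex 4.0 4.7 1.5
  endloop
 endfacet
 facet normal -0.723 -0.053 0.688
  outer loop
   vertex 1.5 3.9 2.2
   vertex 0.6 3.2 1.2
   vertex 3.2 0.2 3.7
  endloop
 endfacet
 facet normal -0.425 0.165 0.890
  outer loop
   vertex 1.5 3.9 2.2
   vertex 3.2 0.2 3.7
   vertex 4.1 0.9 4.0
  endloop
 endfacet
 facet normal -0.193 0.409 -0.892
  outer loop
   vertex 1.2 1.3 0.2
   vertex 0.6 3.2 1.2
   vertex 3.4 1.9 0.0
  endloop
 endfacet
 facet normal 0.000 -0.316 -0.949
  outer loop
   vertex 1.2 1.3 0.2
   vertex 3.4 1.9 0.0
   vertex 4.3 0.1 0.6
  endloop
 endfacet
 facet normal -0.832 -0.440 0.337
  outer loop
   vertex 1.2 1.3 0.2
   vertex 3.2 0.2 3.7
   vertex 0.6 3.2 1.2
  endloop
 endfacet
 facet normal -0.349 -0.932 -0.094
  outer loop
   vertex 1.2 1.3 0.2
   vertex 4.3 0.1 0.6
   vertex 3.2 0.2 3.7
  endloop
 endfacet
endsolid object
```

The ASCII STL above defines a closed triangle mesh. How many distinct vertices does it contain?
8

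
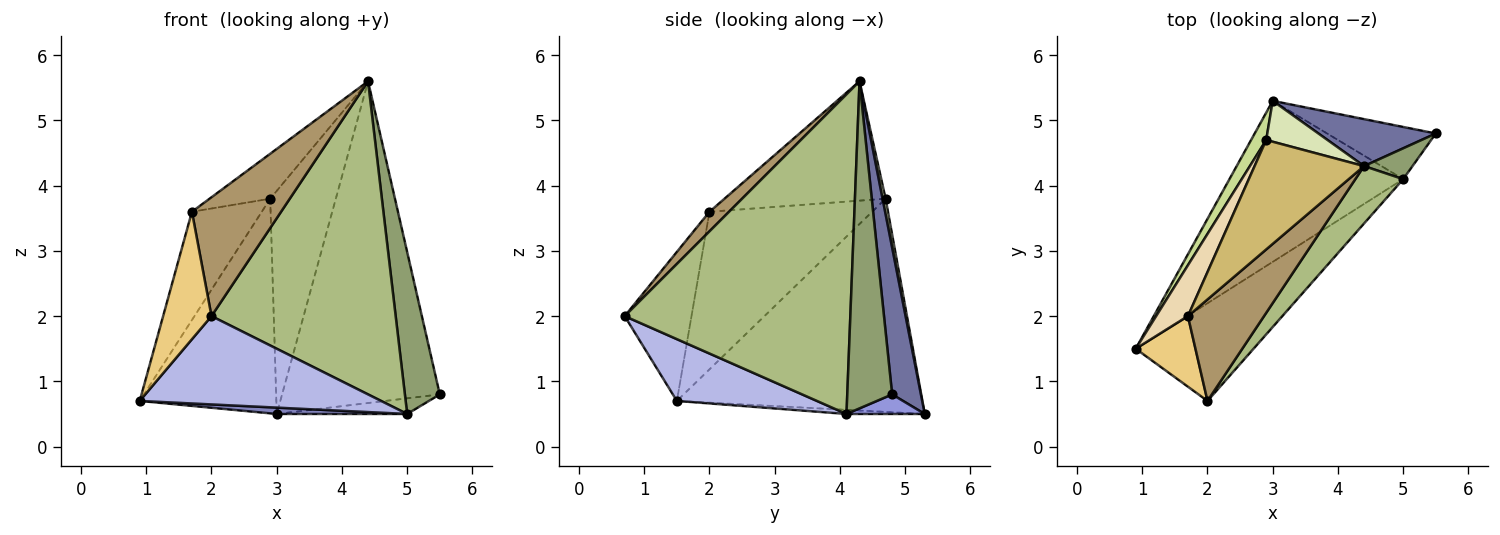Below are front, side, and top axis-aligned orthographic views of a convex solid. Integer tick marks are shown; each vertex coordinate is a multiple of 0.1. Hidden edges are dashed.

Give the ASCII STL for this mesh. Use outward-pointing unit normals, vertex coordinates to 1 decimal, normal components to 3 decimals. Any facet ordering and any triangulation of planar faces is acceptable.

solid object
 facet normal 0.178 0.974 0.142
  outer loop
   vertex 4.4 4.3 5.6
   vertex 5.5 4.8 0.8
   vertex 3.0 5.3 0.5
  endloop
 endfacet
 facet normal -0.024 -0.039 -0.999
  outer loop
   vertex 5.0 4.1 0.5
   vertex 0.9 1.5 0.7
   vertex 3.0 5.3 0.5
  endloop
 endfacet
 facet normal 0.170 0.283 -0.944
  outer loop
   vertex 5.0 4.1 0.5
   vertex 3.0 5.3 0.5
   vertex 5.5 4.8 0.8
  endloop
 endfacet
 facet normal 0.363 -0.625 -0.691
  outer loop
   vertex 5.0 4.1 0.5
   vertex 2.0 0.7 2.0
   vertex 0.9 1.5 0.7
  endloop
 endfacet
 facet normal 0.784 -0.610 0.116
  outer loop
   vertex 5.0 4.1 0.5
   vertex 5.5 4.8 0.8
   vertex 4.4 4.3 5.6
  endloop
 endfacet
 facet normal 0.770 -0.628 0.115
  outer loop
   vertex 5.0 4.1 0.5
   vertex 4.4 4.3 5.6
   vertex 2.0 0.7 2.0
  endloop
 endfacet
 facet normal -0.872 0.485 0.062
  outer loop
   vertex 2.9 4.7 3.8
   vertex 3.0 5.3 0.5
   vertex 0.9 1.5 0.7
  endloop
 endfacet
 facet normal 0.046 0.983 0.180
  outer loop
   vertex 2.9 4.7 3.8
   vertex 4.4 4.3 5.6
   vertex 3.0 5.3 0.5
  endloop
 endfacet
 facet normal 0.165 -0.750 0.640
  outer loop
   vertex 1.7 2.0 3.6
   vertex 2.0 0.7 2.0
   vertex 4.4 4.3 5.6
  endloop
 endfacet
 facet normal -0.710 0.267 0.651
  outer loop
   vertex 1.7 2.0 3.6
   vertex 4.4 4.3 5.6
   vertex 2.9 4.7 3.8
  endloop
 endfacet
 facet normal -0.770 -0.558 0.309
  outer loop
   vertex 1.7 2.0 3.6
   vertex 0.9 1.5 0.7
   vertex 2.0 0.7 2.0
  endloop
 endfacet
 facet normal -0.903 0.388 0.182
  outer loop
   vertex 1.7 2.0 3.6
   vertex 2.9 4.7 3.8
   vertex 0.9 1.5 0.7
  endloop
 endfacet
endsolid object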